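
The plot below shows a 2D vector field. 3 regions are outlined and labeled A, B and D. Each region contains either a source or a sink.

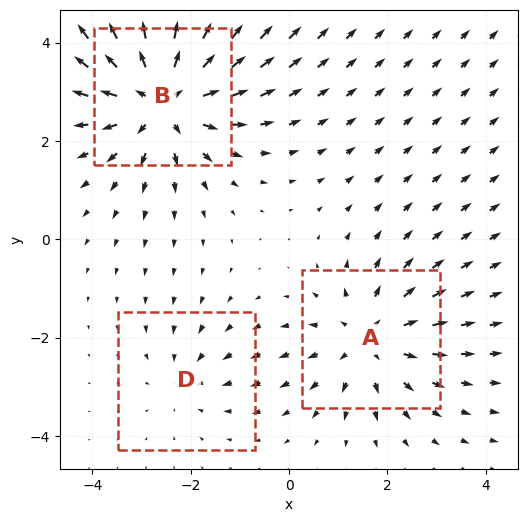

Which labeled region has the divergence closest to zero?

Divergence at each region's feature centre — A: about +3, B: about +4, D: about -2. Region D is closest to zero.

D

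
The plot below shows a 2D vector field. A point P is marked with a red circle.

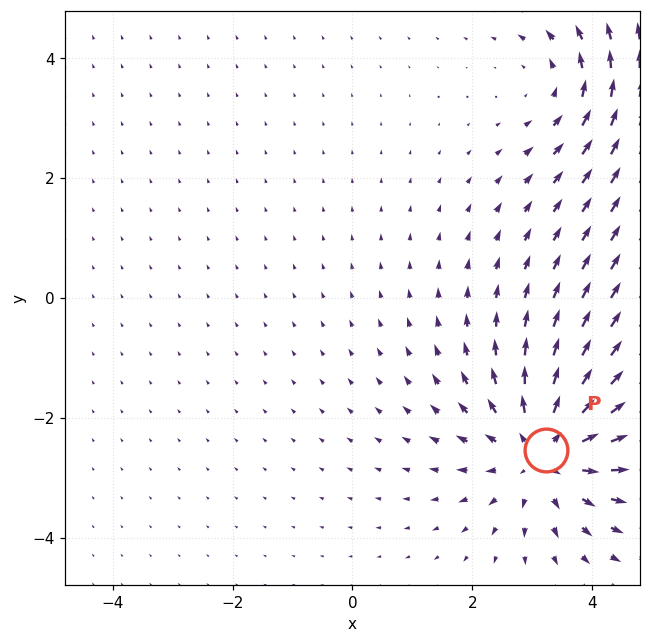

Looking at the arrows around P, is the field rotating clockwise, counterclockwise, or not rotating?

not rotating

Near P at (3.2, -2.5) the arrows show no circulation. The curl there is ≈0.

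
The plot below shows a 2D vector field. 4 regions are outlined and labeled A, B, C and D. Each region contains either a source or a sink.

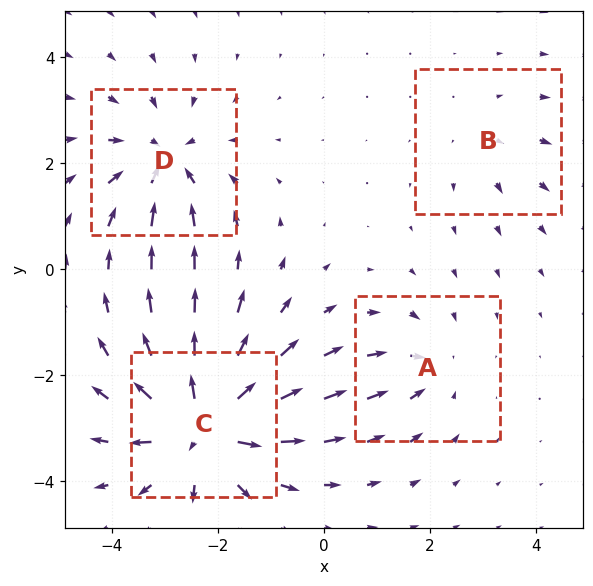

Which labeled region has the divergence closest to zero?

B

Divergence at each region's feature centre — A: about -3, B: about +2, C: about +8, D: about -5. Region B is closest to zero.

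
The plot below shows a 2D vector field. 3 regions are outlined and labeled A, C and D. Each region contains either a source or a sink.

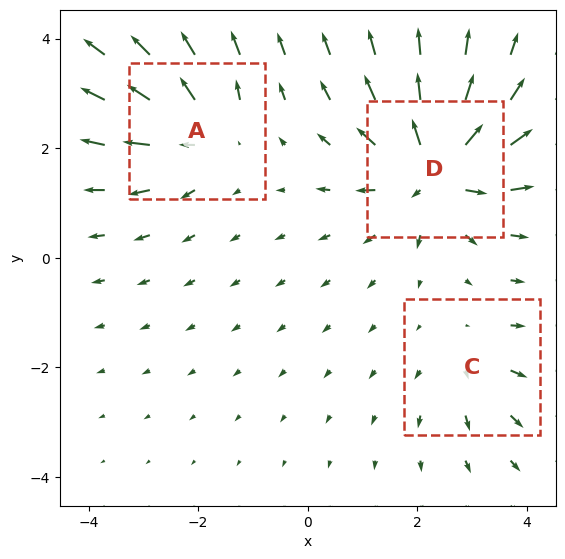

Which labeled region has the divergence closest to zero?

Divergence at each region's feature centre — A: about +4, C: about +2, D: about +6. Region C is closest to zero.

C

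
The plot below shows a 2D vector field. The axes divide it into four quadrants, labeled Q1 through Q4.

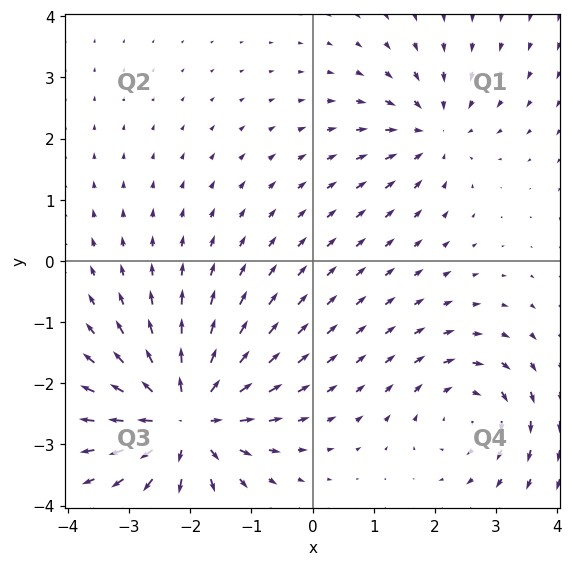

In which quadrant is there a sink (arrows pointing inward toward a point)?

The sink sits at approximately (2.0, 2.1), which lies in quadrant Q1. The divergence there is about -3, negative as expected for a sink.

Q1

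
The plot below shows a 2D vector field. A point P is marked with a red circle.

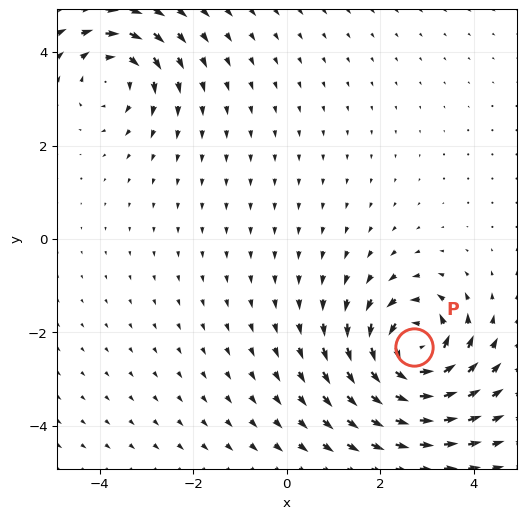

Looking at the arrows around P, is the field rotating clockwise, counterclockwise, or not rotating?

counterclockwise

Near P at (2.7, -2.3) the arrows circulate counterclockwise. The curl (z-component) there is about +6; positive curl means counterclockwise rotation.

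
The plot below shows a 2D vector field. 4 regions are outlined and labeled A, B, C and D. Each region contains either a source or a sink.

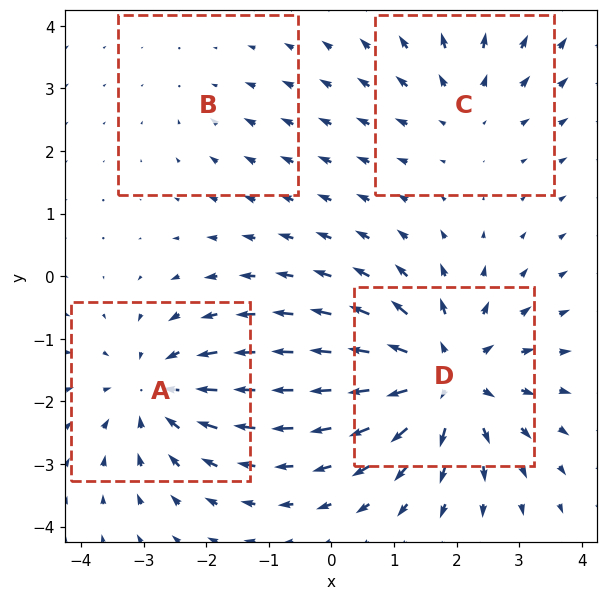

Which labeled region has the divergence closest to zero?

Divergence at each region's feature centre — A: about -5, B: about -2, C: about +3, D: about +7. Region B is closest to zero.

B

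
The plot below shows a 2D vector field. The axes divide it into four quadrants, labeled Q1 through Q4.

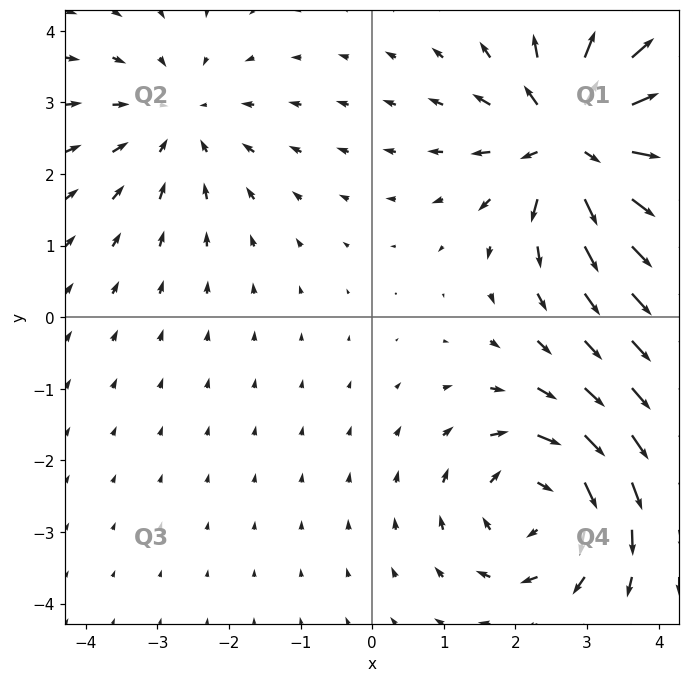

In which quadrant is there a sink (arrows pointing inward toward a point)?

The sink sits at approximately (-2.7, 2.7), which lies in quadrant Q2. The divergence there is about -2, negative as expected for a sink.

Q2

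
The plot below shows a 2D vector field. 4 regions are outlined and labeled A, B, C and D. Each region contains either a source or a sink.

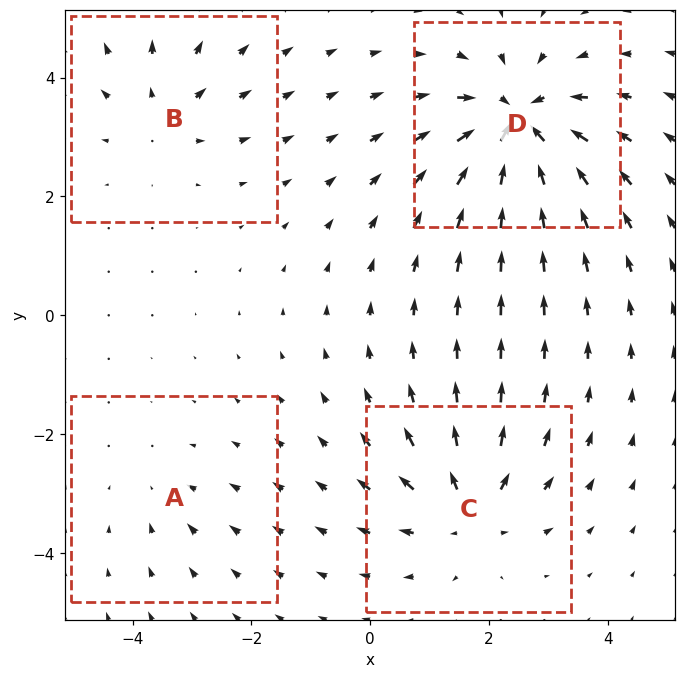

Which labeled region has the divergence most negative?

Divergence at each region's feature centre — A: about -2, B: about +4, C: about +6, D: about -8. Region D is most negative.

D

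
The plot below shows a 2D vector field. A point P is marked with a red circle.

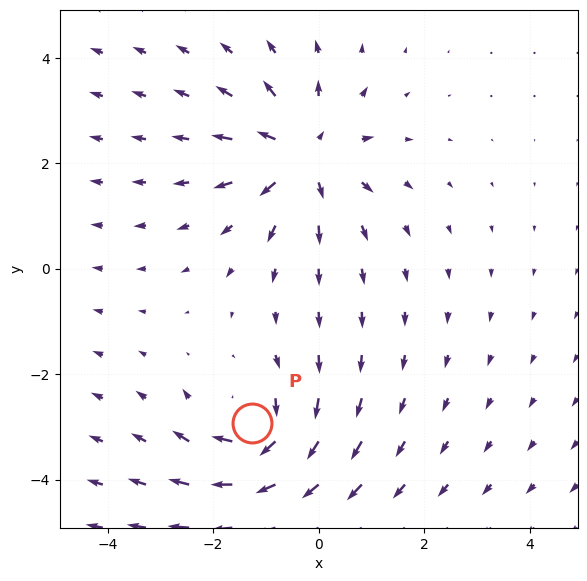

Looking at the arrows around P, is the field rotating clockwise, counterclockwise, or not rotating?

Near P at (-1.3, -2.9) the arrows circulate clockwise. The curl (z-component) there is about -3; negative curl means clockwise rotation.

clockwise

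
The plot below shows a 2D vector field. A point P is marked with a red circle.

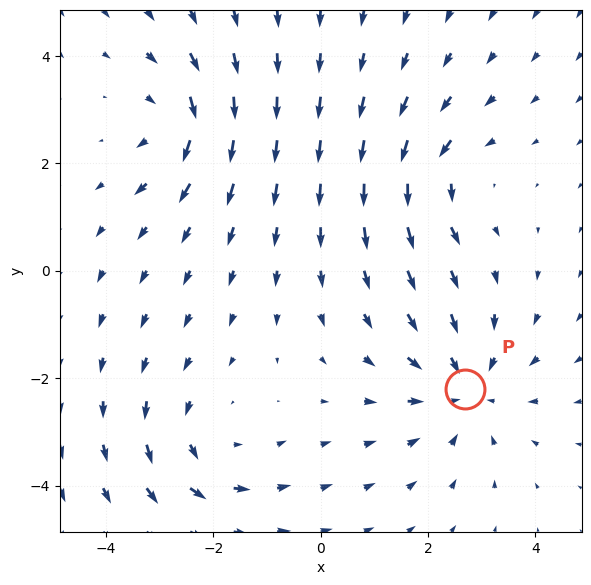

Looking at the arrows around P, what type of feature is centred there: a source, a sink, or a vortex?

At P (2.7, -2.2) the arrows converge inward. Divergence about -4, curl ≈0 — negative divergence with near-zero curl is a sink.

sink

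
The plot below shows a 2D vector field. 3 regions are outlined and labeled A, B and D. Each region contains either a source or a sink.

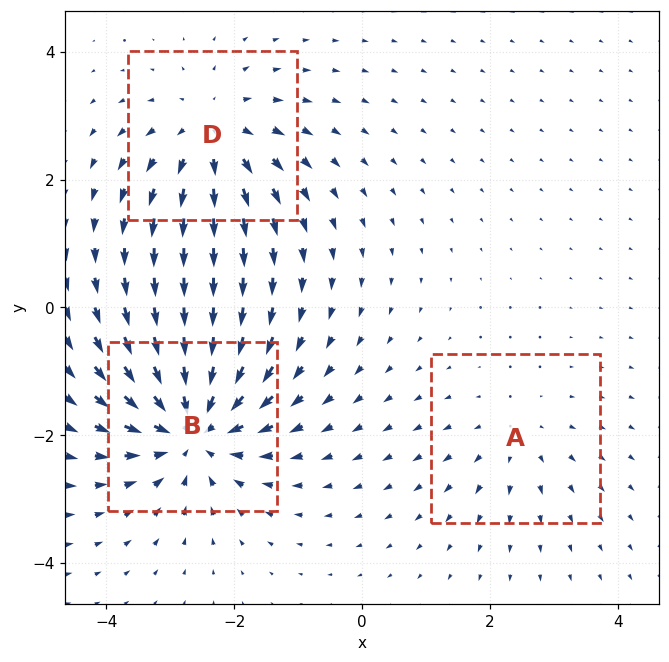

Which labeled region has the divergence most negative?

Divergence at each region's feature centre — A: about +2, B: about -5, D: about +4. Region B is most negative.

B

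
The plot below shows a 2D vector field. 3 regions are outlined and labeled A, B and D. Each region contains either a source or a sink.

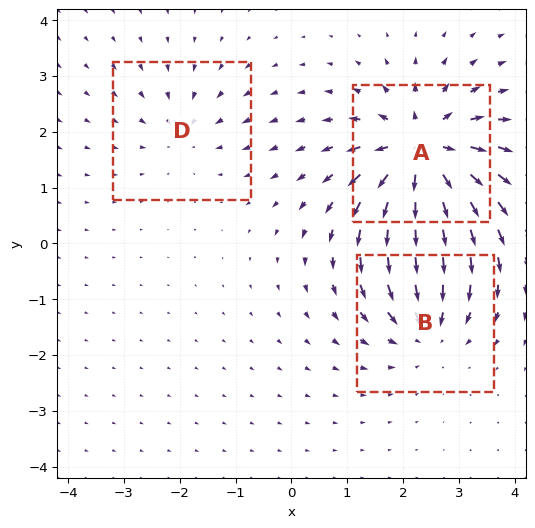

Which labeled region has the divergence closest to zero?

D

Divergence at each region's feature centre — A: about +6, B: about -4, D: about -2. Region D is closest to zero.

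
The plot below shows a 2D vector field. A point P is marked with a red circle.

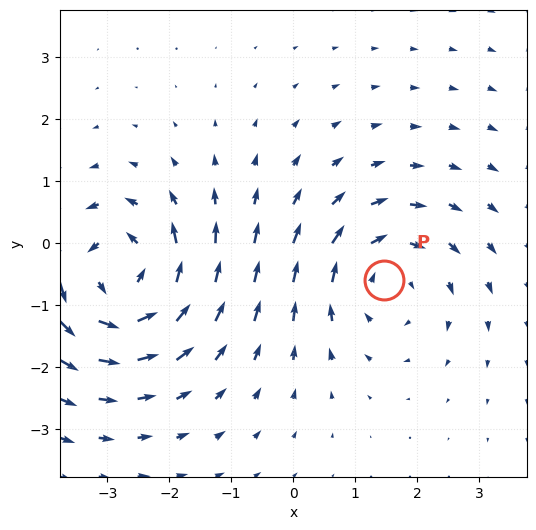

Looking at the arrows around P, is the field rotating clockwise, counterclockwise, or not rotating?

clockwise

Near P at (1.5, -0.6) the arrows circulate clockwise. The curl (z-component) there is about -3; negative curl means clockwise rotation.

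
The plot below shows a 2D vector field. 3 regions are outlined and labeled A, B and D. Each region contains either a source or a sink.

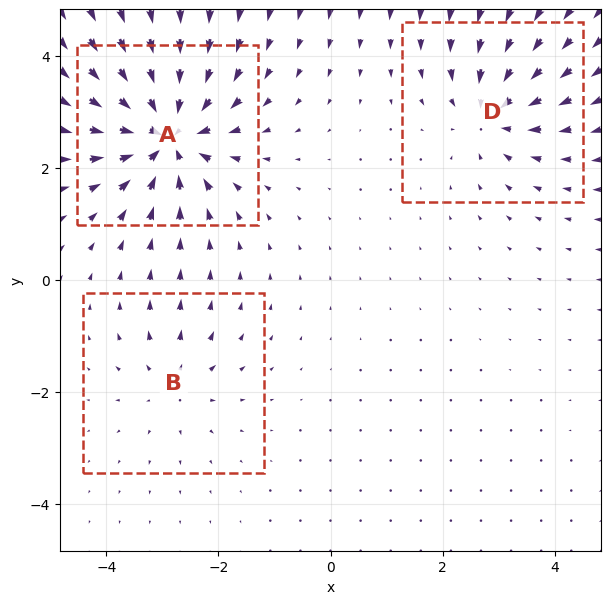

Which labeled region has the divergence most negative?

A

Divergence at each region's feature centre — A: about -6, B: about +3, D: about -4. Region A is most negative.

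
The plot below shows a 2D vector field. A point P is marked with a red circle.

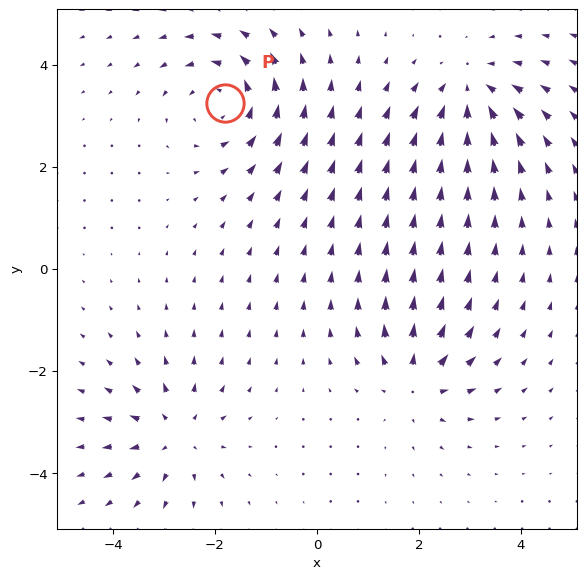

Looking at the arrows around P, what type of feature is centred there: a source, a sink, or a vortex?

vortex

At P (-1.8, 3.2) the arrows circulate counterclockwise. Divergence ≈0, curl about +5 — near-zero divergence with nonzero curl is a vortex.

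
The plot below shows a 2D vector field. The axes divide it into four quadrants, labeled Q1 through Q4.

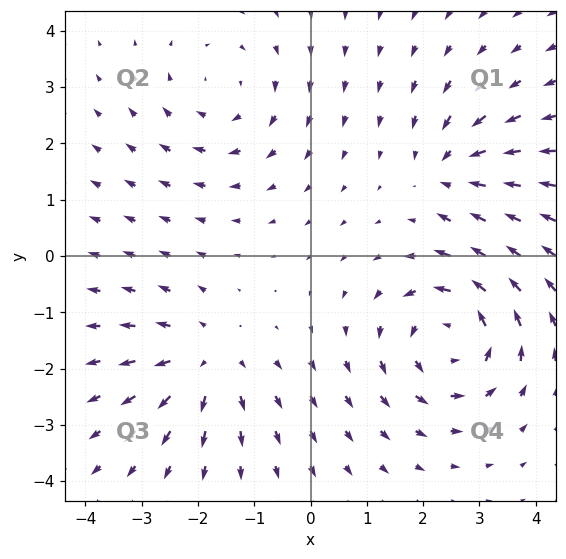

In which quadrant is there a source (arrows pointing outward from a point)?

Q3

The source sits at approximately (-1.9, -1.9), which lies in quadrant Q3. The divergence there is about +4, positive as expected for a source.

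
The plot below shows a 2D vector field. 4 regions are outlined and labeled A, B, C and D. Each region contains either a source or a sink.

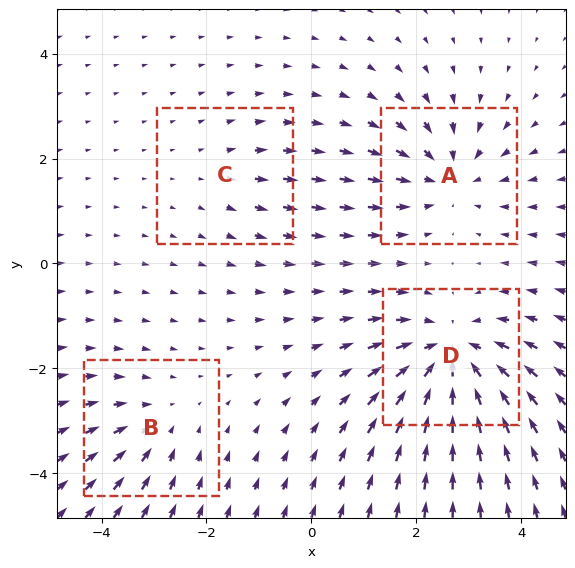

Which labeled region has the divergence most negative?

D

Divergence at each region's feature centre — A: about -4, B: about -3, C: about +2, D: about -6. Region D is most negative.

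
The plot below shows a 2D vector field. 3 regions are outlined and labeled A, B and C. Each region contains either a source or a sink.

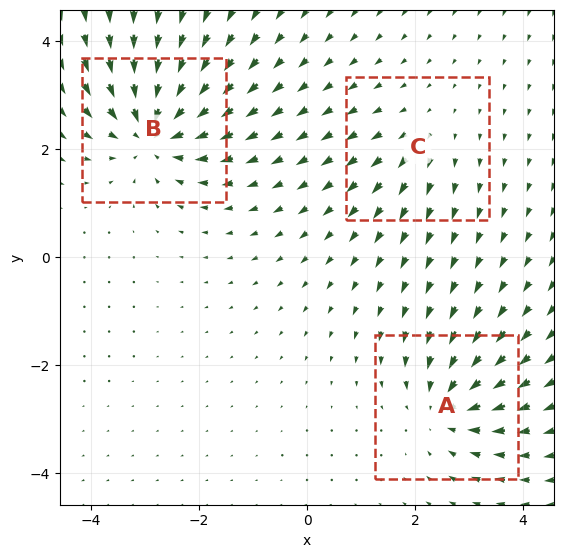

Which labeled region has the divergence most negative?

B

Divergence at each region's feature centre — A: about -4, B: about -6, C: about +2. Region B is most negative.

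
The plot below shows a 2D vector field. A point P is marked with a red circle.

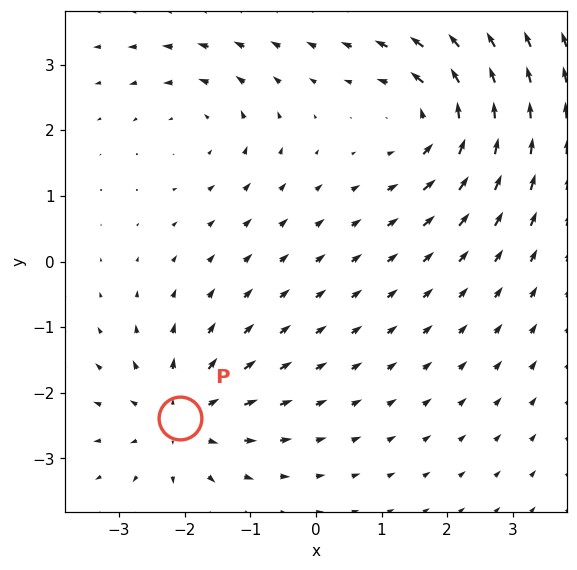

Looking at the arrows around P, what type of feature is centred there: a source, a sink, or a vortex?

source

At P (-2.1, -2.4) the arrows spread outward. Divergence about +5, curl ≈0 — positive divergence with near-zero curl is a source.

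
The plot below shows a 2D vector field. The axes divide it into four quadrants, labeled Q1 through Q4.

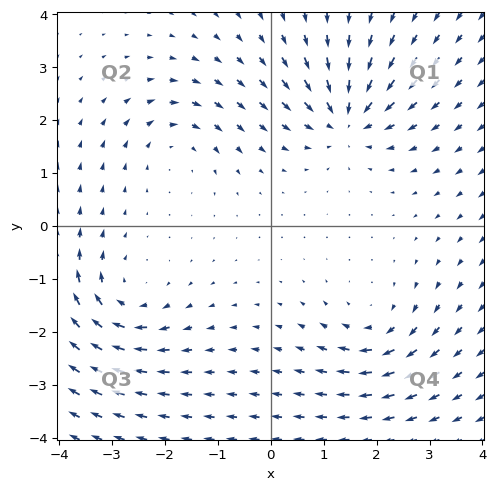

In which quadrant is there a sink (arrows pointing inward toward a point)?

The sink sits at approximately (1.4, 2.0), which lies in quadrant Q1. The divergence there is about -5, negative as expected for a sink.

Q1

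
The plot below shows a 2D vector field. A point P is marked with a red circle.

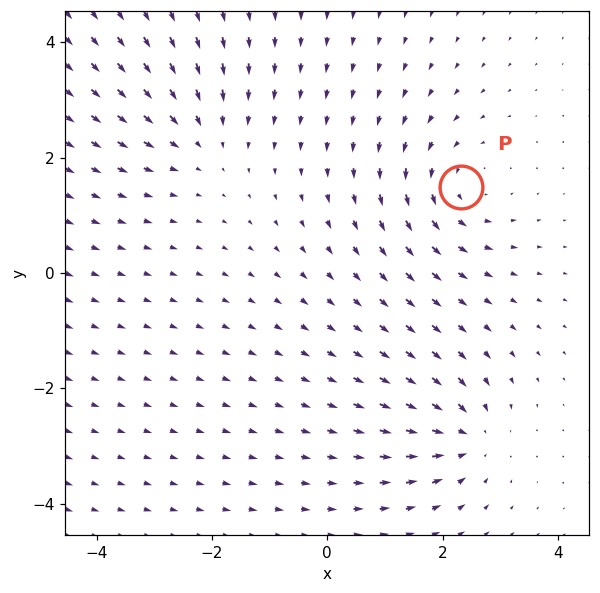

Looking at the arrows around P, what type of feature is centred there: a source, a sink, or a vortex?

vortex

At P (2.3, 1.5) the arrows circulate counterclockwise. Divergence ≈0, curl about +3 — near-zero divergence with nonzero curl is a vortex.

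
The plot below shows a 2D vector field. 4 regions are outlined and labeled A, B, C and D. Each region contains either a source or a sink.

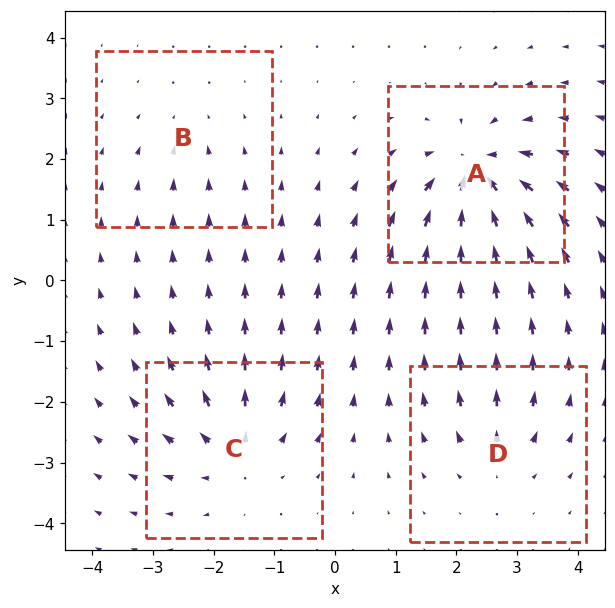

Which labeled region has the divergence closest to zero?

Divergence at each region's feature centre — A: about -9, B: about -3, C: about +6, D: about +4. Region B is closest to zero.

B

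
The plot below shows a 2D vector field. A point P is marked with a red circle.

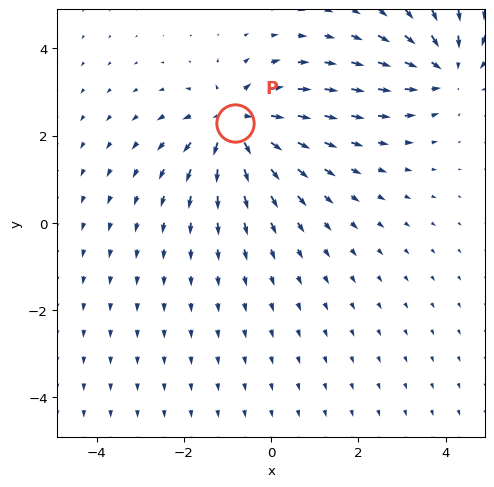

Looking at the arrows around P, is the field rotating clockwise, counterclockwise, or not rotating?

not rotating

Near P at (-0.8, 2.3) the arrows show no circulation. The curl there is ≈0.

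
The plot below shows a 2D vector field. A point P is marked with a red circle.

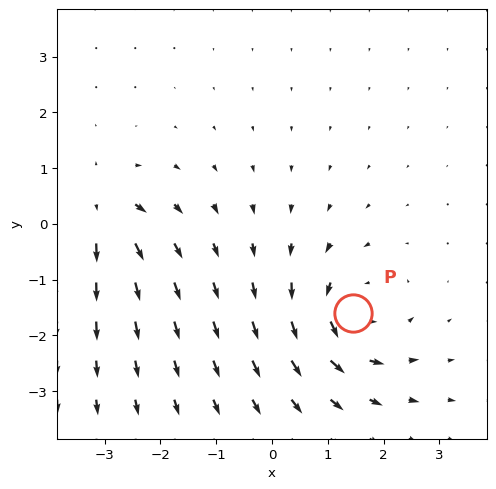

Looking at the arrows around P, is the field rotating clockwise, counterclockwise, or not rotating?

counterclockwise

Near P at (1.5, -1.6) the arrows circulate counterclockwise. The curl (z-component) there is about +5; positive curl means counterclockwise rotation.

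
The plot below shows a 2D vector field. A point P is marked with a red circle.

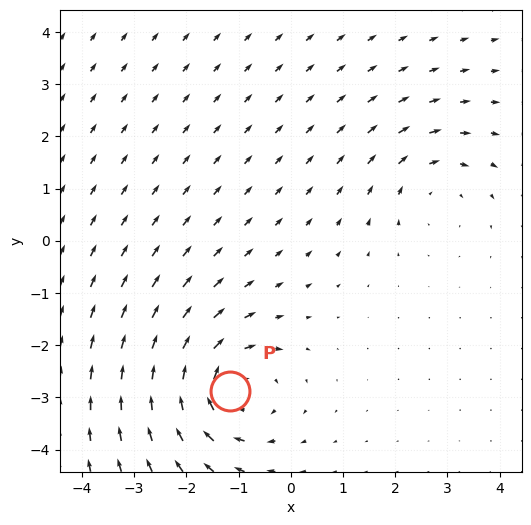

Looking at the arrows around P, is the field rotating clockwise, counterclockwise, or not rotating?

clockwise

Near P at (-1.2, -2.9) the arrows circulate clockwise. The curl (z-component) there is about -5; negative curl means clockwise rotation.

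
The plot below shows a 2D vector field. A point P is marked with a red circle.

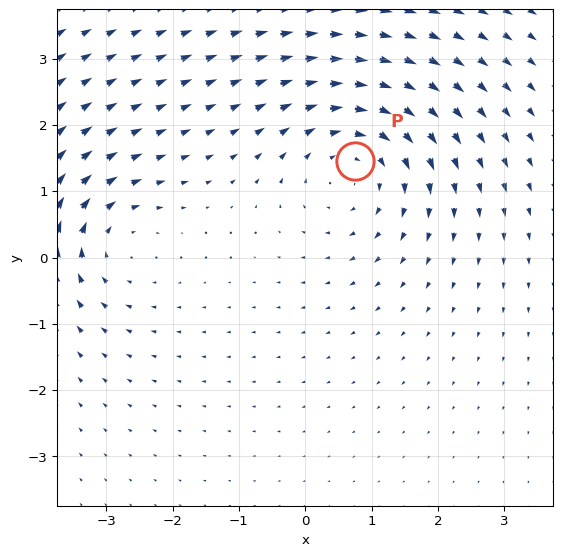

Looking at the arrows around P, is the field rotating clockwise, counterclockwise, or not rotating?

Near P at (0.8, 1.5) the arrows circulate clockwise. The curl (z-component) there is about -4; negative curl means clockwise rotation.

clockwise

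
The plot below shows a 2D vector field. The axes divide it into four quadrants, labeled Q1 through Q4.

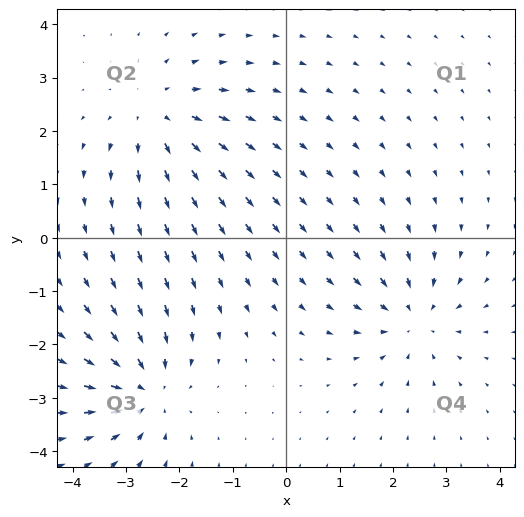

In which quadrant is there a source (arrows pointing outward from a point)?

Q2

The source sits at approximately (-2.4, 2.3), which lies in quadrant Q2. The divergence there is about +3, positive as expected for a source.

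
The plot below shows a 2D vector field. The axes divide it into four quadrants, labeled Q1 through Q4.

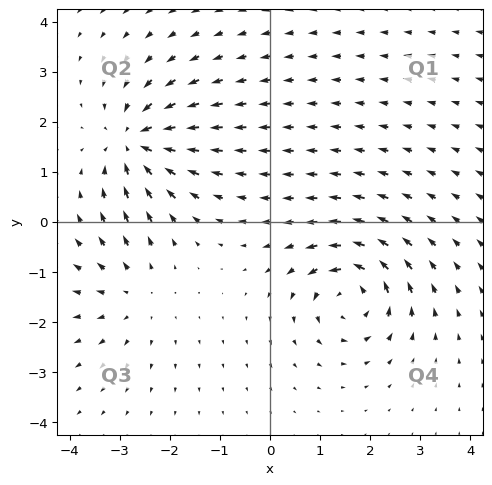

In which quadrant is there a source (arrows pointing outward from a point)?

The source sits at approximately (-2.7, -1.4), which lies in quadrant Q3. The divergence there is about +3, positive as expected for a source.

Q3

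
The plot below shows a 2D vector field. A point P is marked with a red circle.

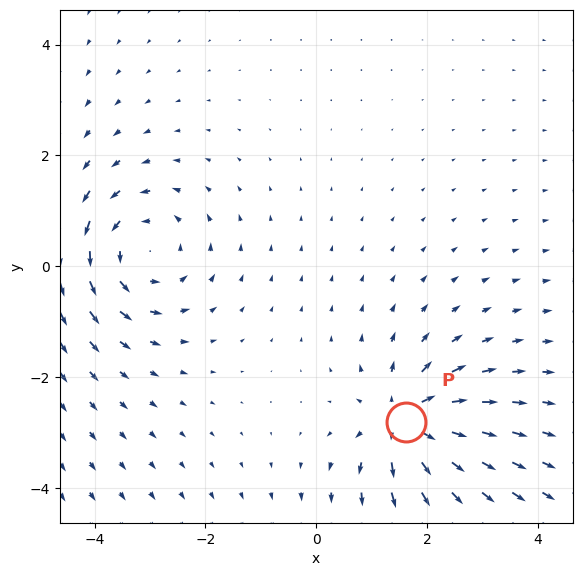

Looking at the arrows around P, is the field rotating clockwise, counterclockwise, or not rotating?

Near P at (1.6, -2.8) the arrows show no circulation. The curl there is ≈0.

not rotating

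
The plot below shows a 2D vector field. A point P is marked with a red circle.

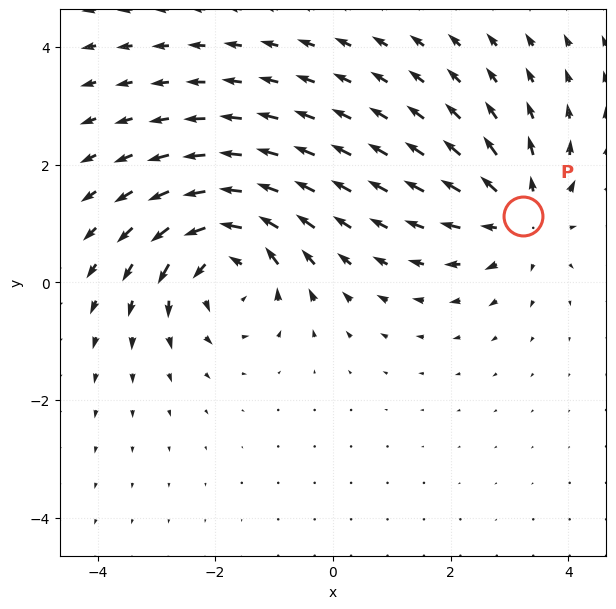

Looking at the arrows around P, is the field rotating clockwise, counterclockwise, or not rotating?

Near P at (3.2, 1.1) the arrows show no circulation. The curl there is ≈0.

not rotating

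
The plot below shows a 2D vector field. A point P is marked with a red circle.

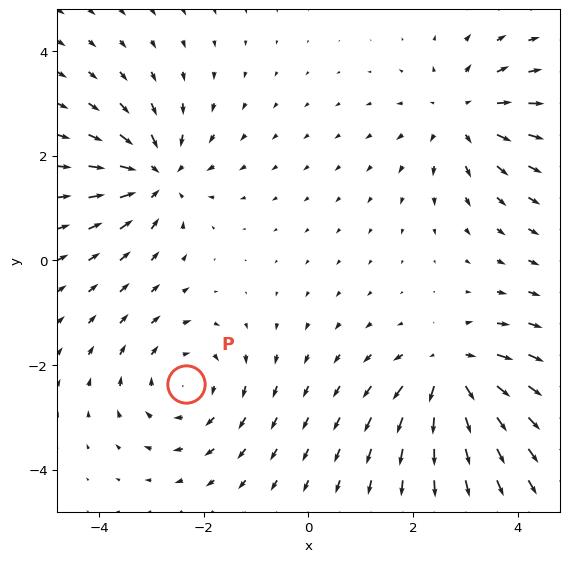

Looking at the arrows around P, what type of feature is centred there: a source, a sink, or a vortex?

At P (-2.3, -2.4) the arrows circulate clockwise. Divergence ≈0, curl about -3 — near-zero divergence with nonzero curl is a vortex.

vortex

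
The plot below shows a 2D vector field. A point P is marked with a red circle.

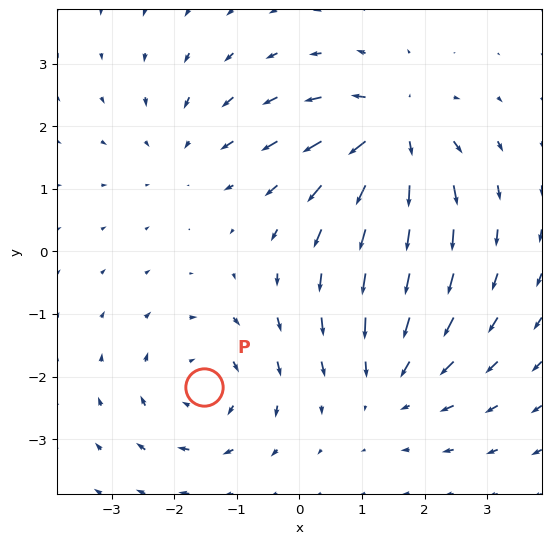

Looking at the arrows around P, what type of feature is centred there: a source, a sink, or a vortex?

vortex

At P (-1.5, -2.2) the arrows circulate clockwise. Divergence ≈0, curl about -4 — near-zero divergence with nonzero curl is a vortex.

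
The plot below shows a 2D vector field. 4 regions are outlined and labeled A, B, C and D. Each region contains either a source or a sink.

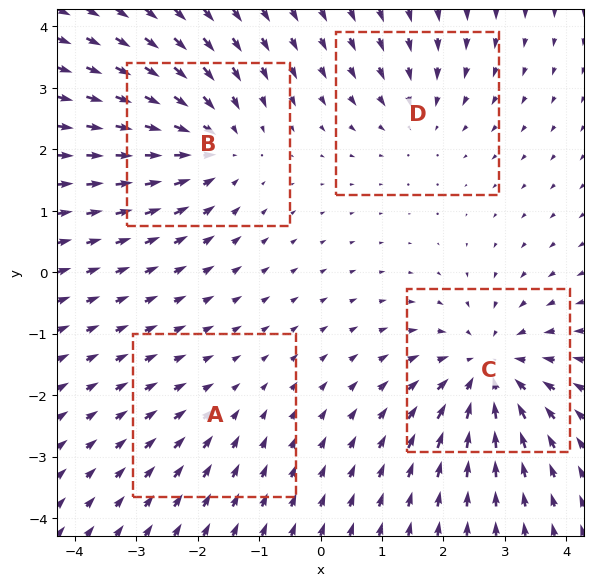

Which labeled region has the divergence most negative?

C

Divergence at each region's feature centre — A: about -2, B: about -5, C: about -6, D: about -3. Region C is most negative.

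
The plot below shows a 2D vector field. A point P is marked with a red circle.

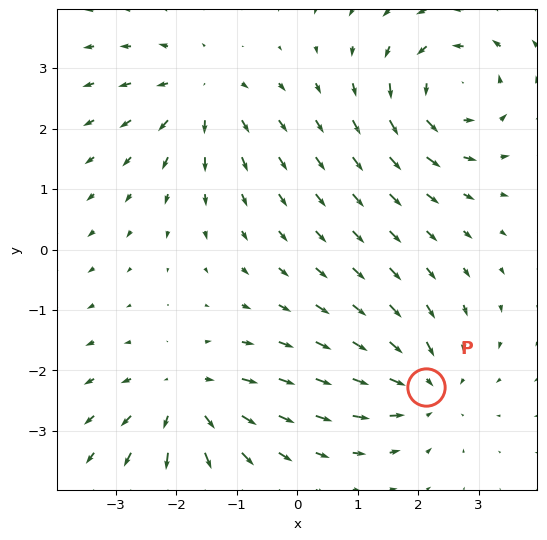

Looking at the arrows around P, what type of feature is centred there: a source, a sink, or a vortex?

At P (2.1, -2.3) the arrows converge inward. Divergence about -4, curl ≈0 — negative divergence with near-zero curl is a sink.

sink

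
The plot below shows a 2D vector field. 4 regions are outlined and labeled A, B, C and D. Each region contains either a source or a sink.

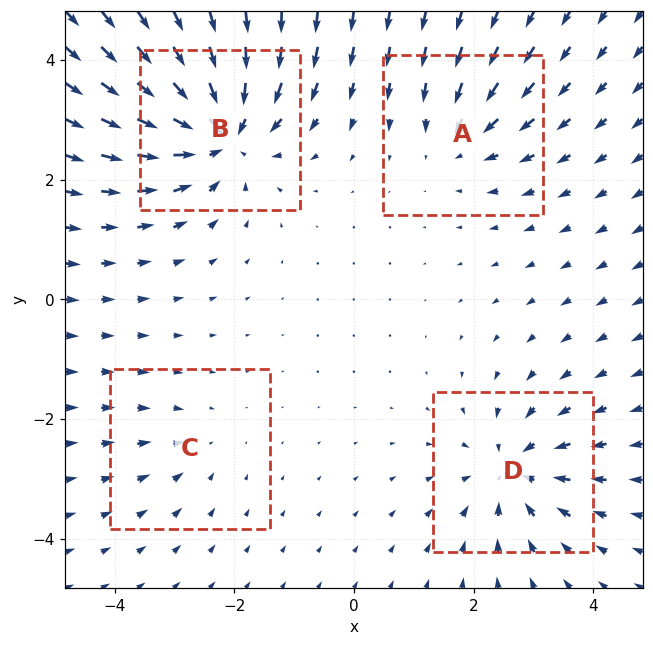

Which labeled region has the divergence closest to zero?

C

Divergence at each region's feature centre — A: about -4, B: about -8, C: about -2, D: about -5. Region C is closest to zero.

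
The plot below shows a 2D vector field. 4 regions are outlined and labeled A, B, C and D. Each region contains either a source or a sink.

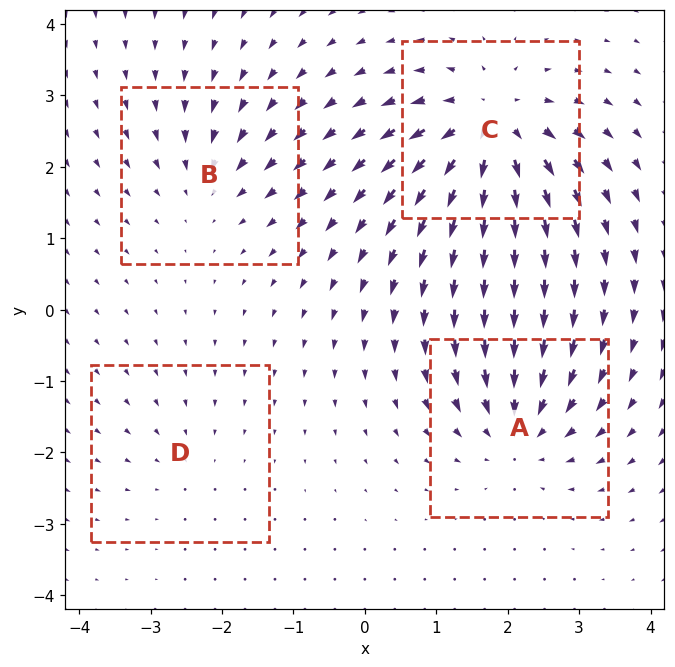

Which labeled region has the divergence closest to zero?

Divergence at each region's feature centre — A: about -6, B: about -4, C: about +8, D: about -2. Region D is closest to zero.

D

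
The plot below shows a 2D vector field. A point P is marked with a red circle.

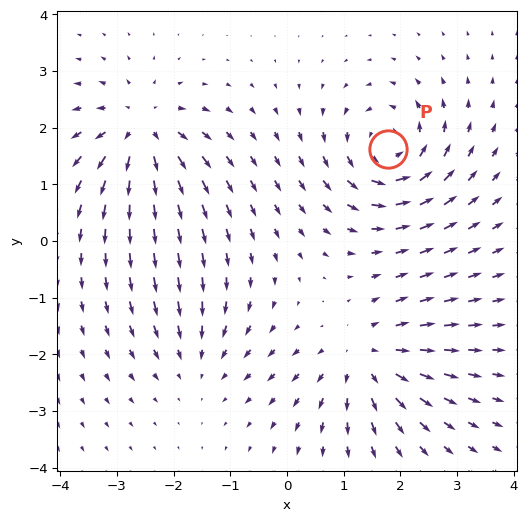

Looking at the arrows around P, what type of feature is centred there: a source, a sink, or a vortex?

At P (1.8, 1.6) the arrows circulate counterclockwise. Divergence ≈0, curl about +6 — near-zero divergence with nonzero curl is a vortex.

vortex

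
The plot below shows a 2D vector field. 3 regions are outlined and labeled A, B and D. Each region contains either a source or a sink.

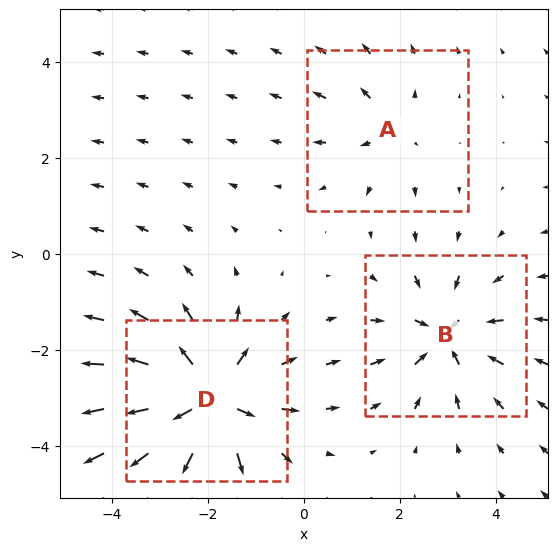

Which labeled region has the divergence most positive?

D

Divergence at each region's feature centre — A: about +2, B: about -4, D: about +5. Region D is most positive.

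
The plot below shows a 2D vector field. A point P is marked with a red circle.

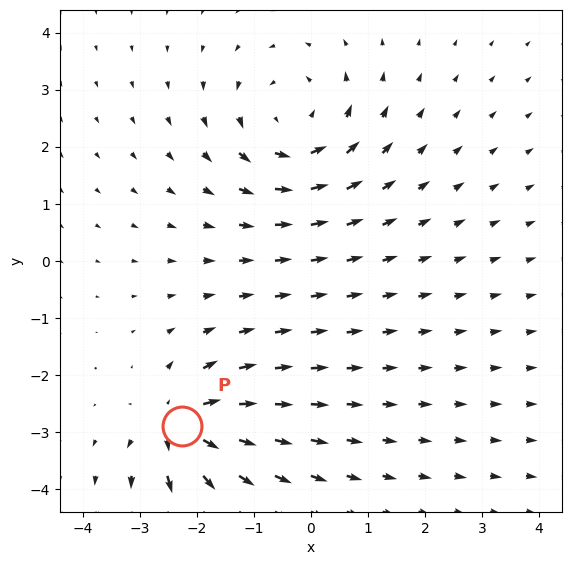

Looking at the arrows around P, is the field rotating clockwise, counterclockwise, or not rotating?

Near P at (-2.3, -2.9) the arrows show no circulation. The curl there is ≈0.

not rotating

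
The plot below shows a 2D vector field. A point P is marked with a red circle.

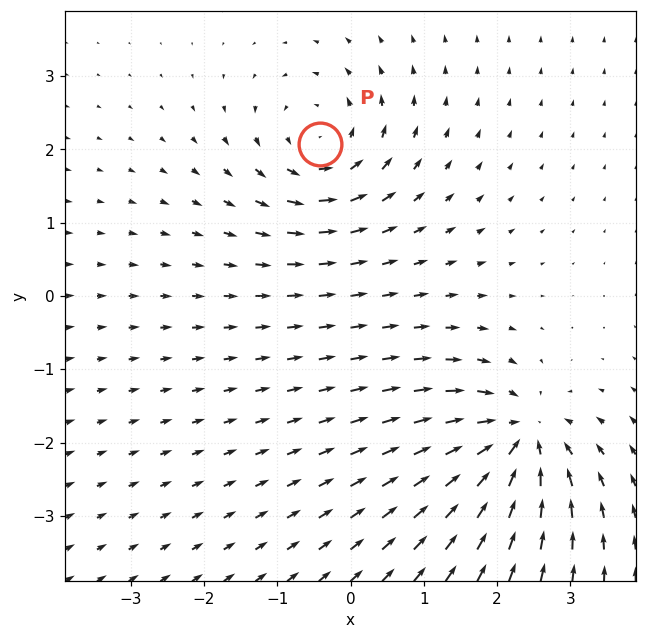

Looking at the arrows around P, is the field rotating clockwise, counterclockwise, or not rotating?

counterclockwise

Near P at (-0.4, 2.1) the arrows circulate counterclockwise. The curl (z-component) there is about +4; positive curl means counterclockwise rotation.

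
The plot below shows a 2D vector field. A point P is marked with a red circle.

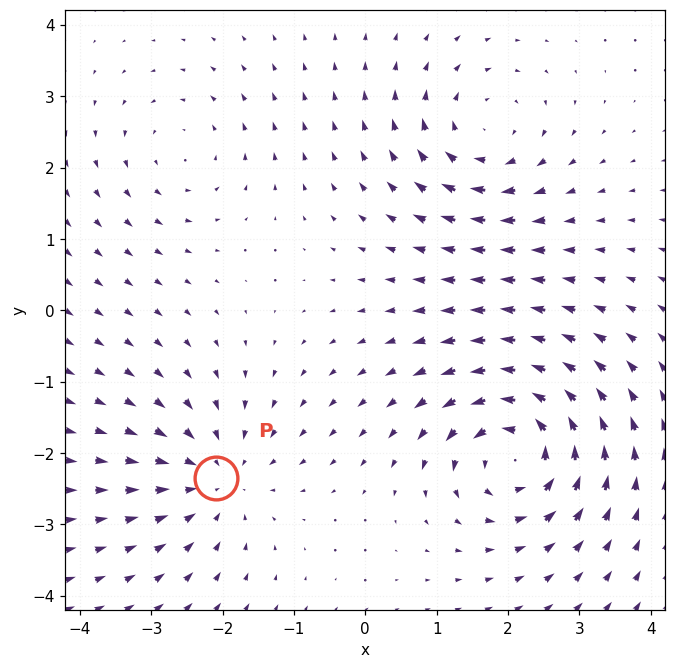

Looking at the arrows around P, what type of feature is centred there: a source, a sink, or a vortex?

At P (-2.1, -2.4) the arrows converge inward. Divergence about -4, curl ≈0 — negative divergence with near-zero curl is a sink.

sink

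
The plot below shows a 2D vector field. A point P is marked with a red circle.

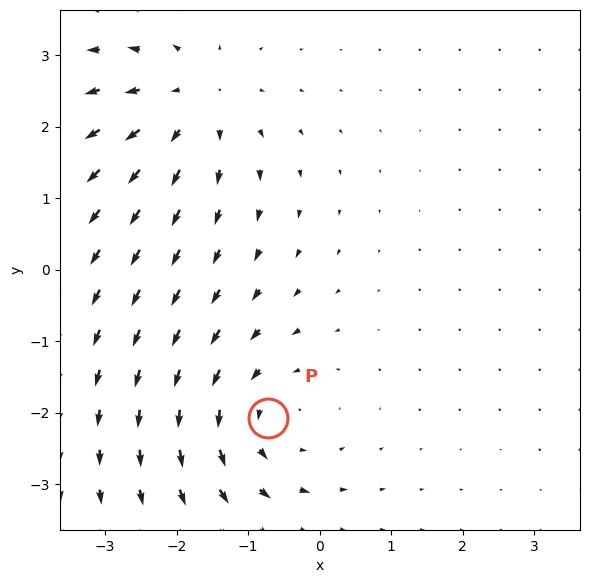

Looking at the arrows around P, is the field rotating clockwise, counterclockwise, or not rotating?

counterclockwise

Near P at (-0.7, -2.1) the arrows circulate counterclockwise. The curl (z-component) there is about +3; positive curl means counterclockwise rotation.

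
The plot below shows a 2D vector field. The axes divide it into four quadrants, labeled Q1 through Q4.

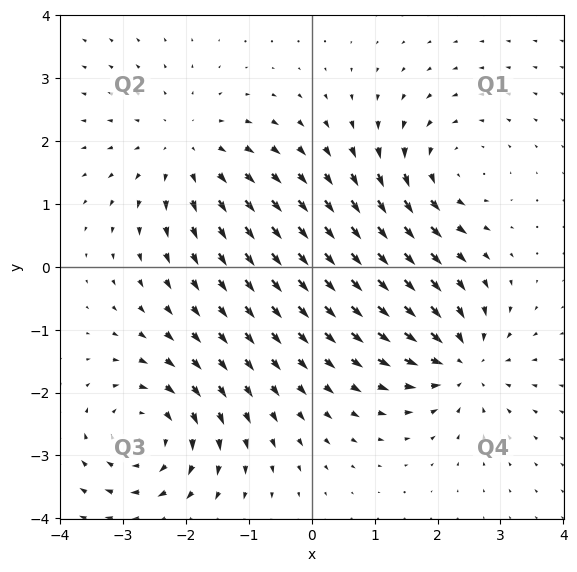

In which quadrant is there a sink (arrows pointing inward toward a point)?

The sink sits at approximately (2.4, -1.5), which lies in quadrant Q4. The divergence there is about -6, negative as expected for a sink.

Q4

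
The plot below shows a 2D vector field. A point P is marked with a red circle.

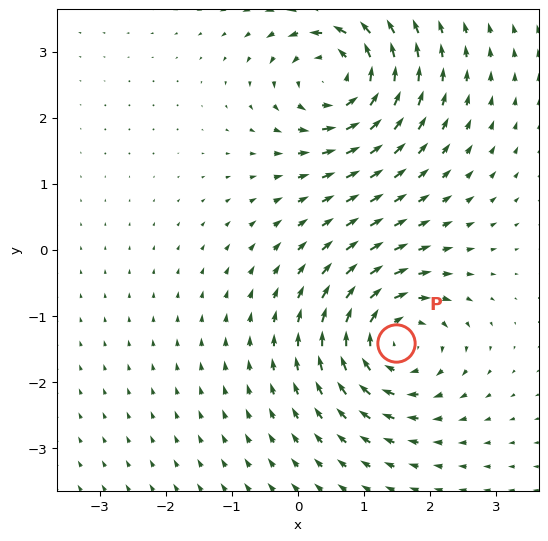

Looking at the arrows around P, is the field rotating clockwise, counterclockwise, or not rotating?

Near P at (1.5, -1.4) the arrows circulate clockwise. The curl (z-component) there is about -5; negative curl means clockwise rotation.

clockwise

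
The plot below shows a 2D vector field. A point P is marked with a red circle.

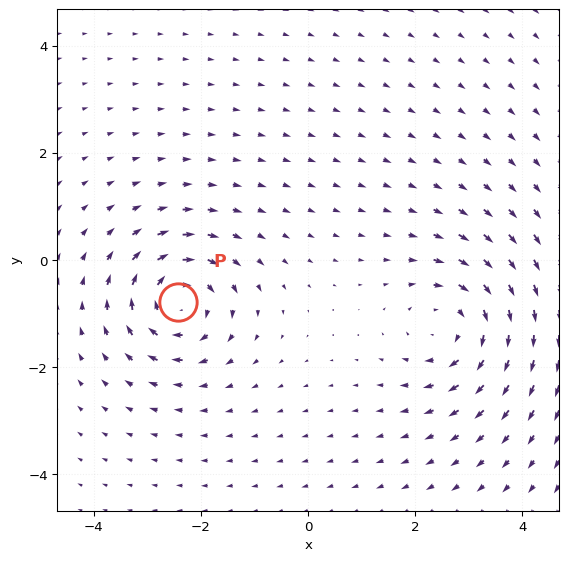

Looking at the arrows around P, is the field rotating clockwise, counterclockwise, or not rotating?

clockwise

Near P at (-2.4, -0.8) the arrows circulate clockwise. The curl (z-component) there is about -6; negative curl means clockwise rotation.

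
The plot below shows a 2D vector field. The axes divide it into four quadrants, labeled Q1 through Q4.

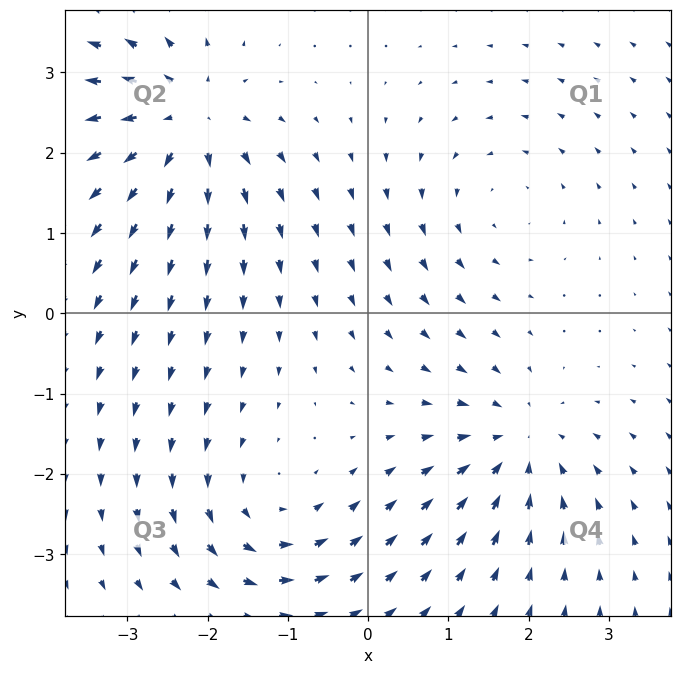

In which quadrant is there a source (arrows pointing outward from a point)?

The source sits at approximately (-2.3, 2.4), which lies in quadrant Q2. The divergence there is about +5, positive as expected for a source.

Q2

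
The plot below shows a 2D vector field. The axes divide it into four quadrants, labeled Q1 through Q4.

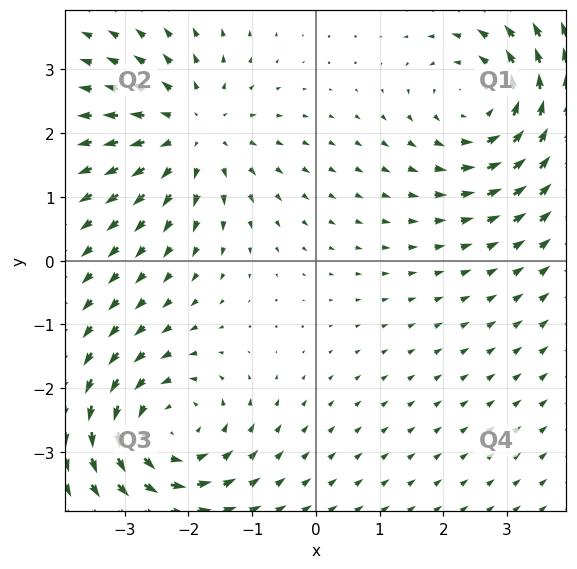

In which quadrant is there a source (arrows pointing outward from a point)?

Q2

The source sits at approximately (-1.9, 2.0), which lies in quadrant Q2. The divergence there is about +3, positive as expected for a source.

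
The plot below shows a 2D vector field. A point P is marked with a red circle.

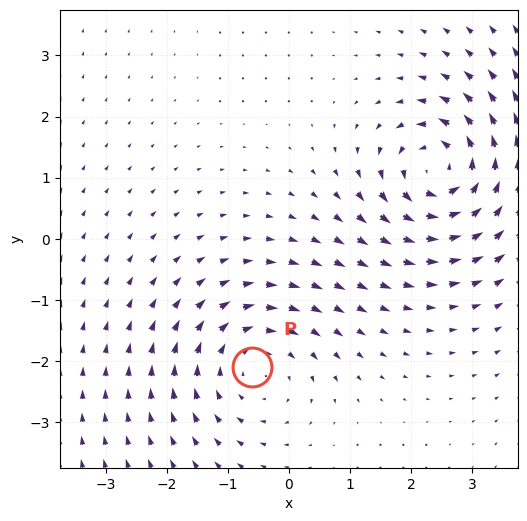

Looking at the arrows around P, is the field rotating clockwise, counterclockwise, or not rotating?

Near P at (-0.6, -2.1) the arrows circulate clockwise. The curl (z-component) there is about -4; negative curl means clockwise rotation.

clockwise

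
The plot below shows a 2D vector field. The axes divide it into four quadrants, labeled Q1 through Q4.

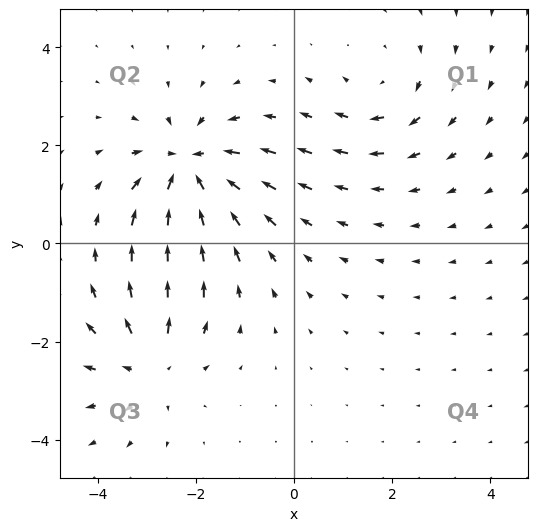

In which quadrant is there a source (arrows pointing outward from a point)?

Q3

The source sits at approximately (-2.9, -2.5), which lies in quadrant Q3. The divergence there is about +3, positive as expected for a source.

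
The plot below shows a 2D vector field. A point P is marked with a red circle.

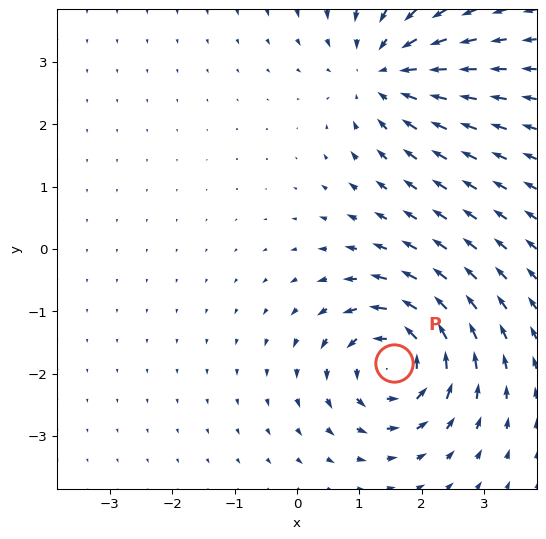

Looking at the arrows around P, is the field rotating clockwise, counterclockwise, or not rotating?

Near P at (1.6, -1.8) the arrows circulate counterclockwise. The curl (z-component) there is about +6; positive curl means counterclockwise rotation.

counterclockwise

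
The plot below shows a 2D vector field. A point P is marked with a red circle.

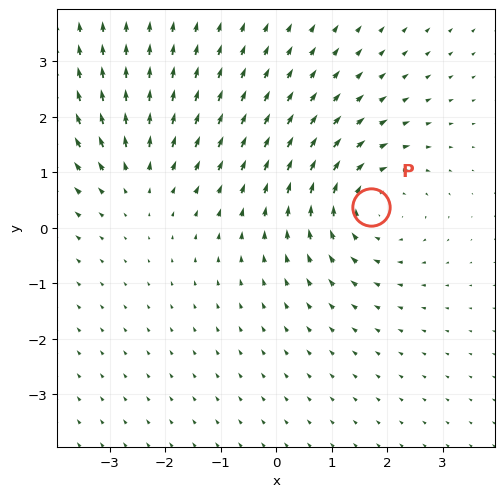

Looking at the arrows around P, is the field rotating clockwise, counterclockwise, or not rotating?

Near P at (1.7, 0.4) the arrows circulate clockwise. The curl (z-component) there is about -4; negative curl means clockwise rotation.

clockwise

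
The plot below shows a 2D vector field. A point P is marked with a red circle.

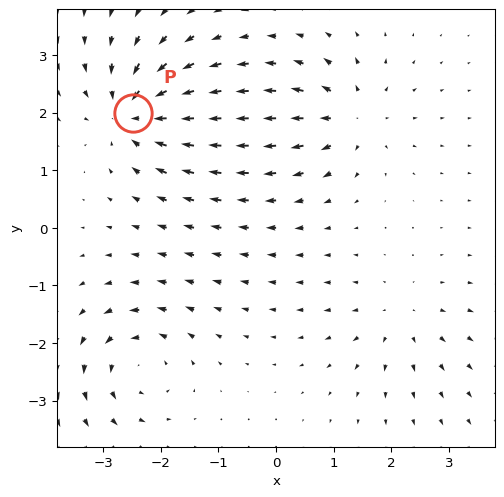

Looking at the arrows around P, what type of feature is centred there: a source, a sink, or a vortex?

sink

At P (-2.5, 2.0) the arrows converge inward. Divergence about -6, curl ≈0 — negative divergence with near-zero curl is a sink.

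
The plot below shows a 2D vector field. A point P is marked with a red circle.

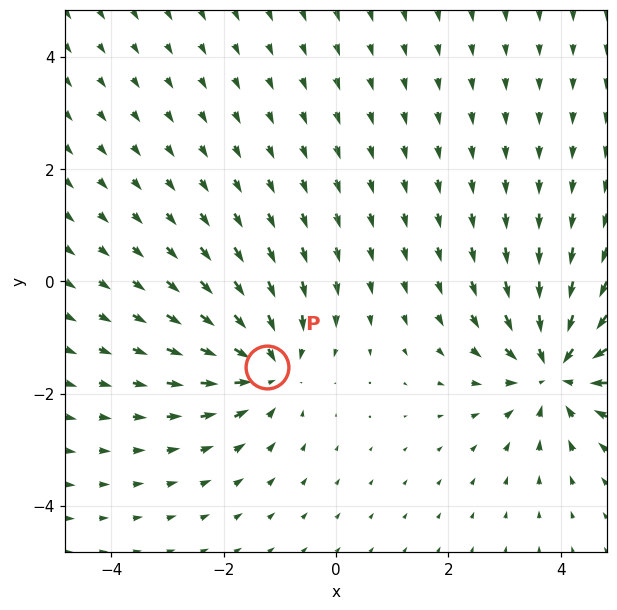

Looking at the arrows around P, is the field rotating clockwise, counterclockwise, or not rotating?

Near P at (-1.2, -1.5) the arrows show no circulation. The curl there is ≈0.

not rotating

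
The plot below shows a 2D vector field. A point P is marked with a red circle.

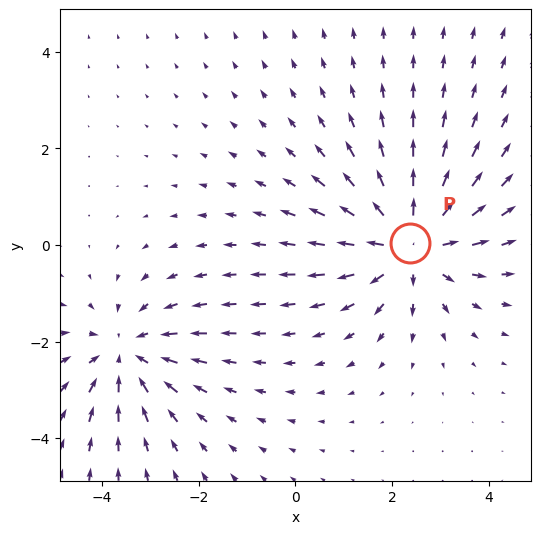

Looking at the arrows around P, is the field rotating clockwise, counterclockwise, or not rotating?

Near P at (2.4, 0.0) the arrows show no circulation. The curl there is ≈0.

not rotating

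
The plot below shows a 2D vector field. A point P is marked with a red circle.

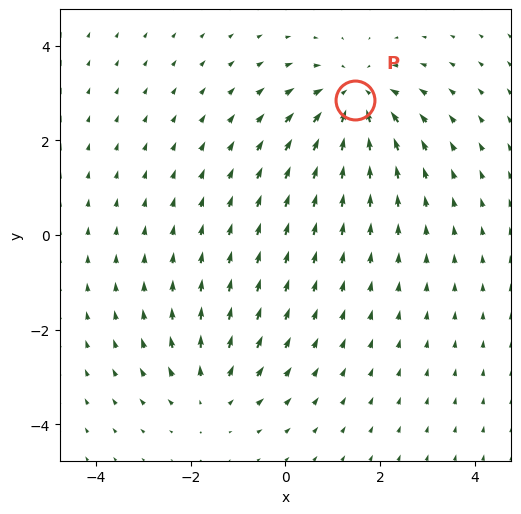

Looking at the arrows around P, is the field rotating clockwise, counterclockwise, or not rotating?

not rotating

Near P at (1.5, 2.9) the arrows show no circulation. The curl there is ≈0.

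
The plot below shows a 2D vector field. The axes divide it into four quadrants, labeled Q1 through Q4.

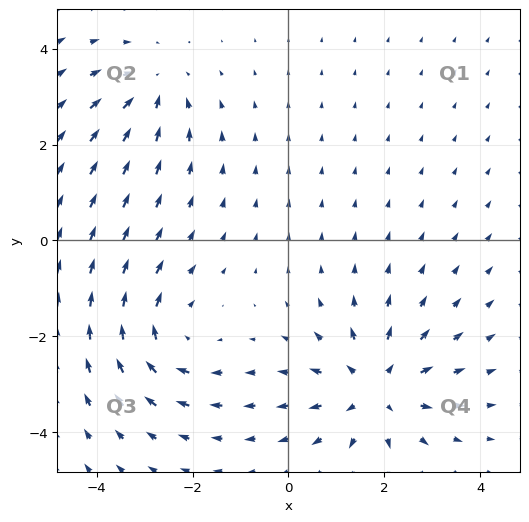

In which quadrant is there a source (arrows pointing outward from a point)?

The source sits at approximately (1.8, -3.1), which lies in quadrant Q4. The divergence there is about +5, positive as expected for a source.

Q4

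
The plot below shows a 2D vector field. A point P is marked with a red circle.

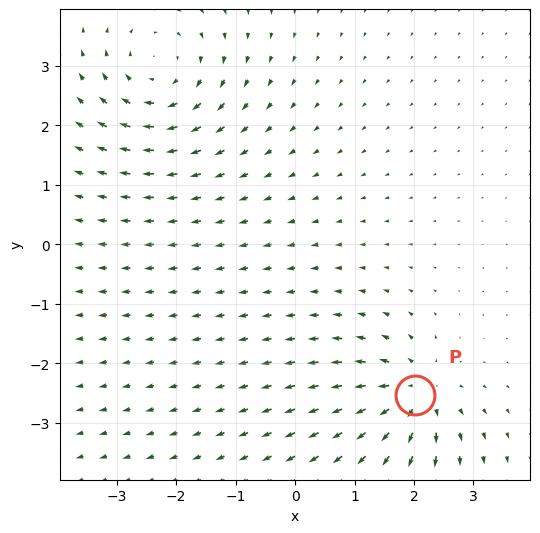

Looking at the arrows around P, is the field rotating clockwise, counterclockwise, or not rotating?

not rotating

Near P at (2.0, -2.5) the arrows show no circulation. The curl there is ≈0.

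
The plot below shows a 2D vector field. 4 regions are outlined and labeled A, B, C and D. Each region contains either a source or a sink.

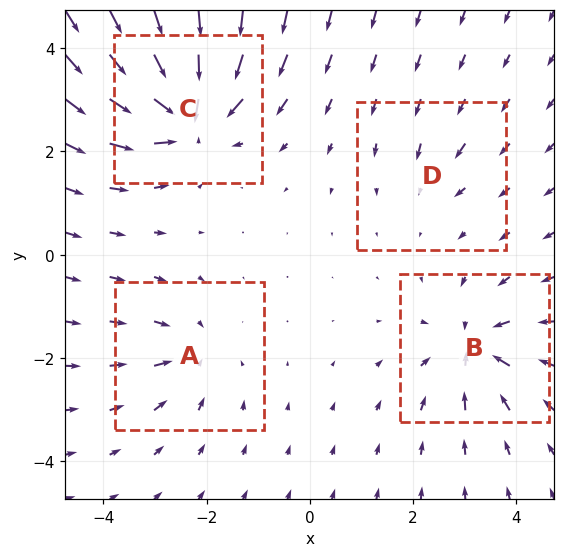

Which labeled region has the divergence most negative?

Divergence at each region's feature centre — A: about -4, B: about -6, C: about -9, D: about -2. Region C is most negative.

C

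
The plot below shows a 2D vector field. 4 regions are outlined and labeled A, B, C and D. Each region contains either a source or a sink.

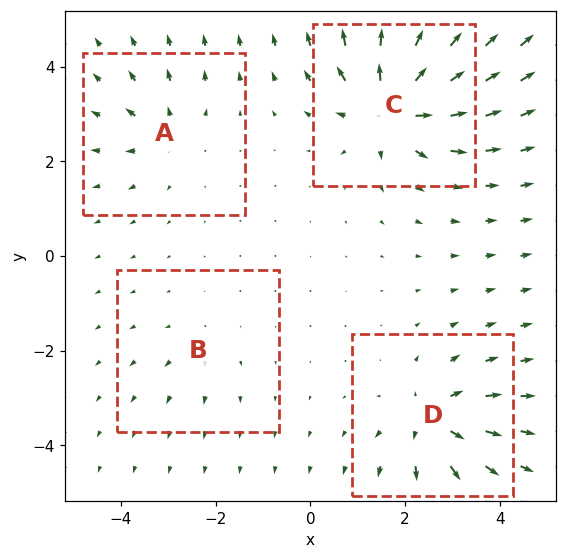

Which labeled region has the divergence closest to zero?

Divergence at each region's feature centre — A: about +4, B: about +2, C: about +9, D: about +6. Region B is closest to zero.

B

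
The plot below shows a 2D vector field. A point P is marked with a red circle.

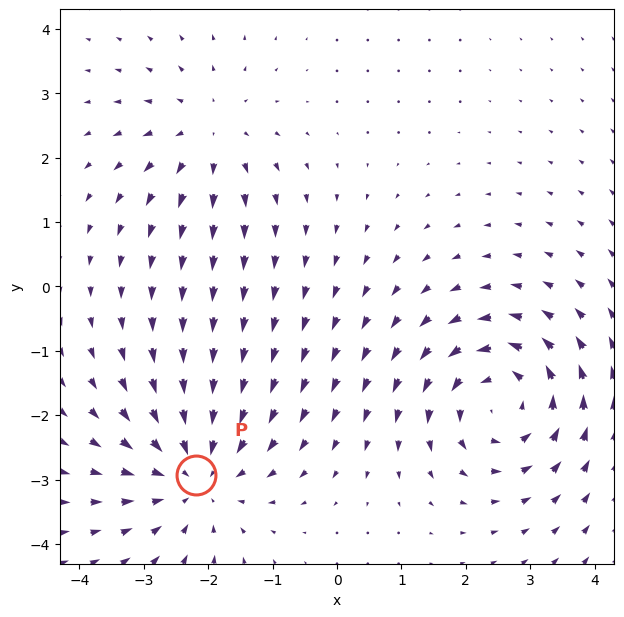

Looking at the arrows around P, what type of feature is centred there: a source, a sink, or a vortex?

sink

At P (-2.2, -2.9) the arrows converge inward. Divergence about -4, curl ≈0 — negative divergence with near-zero curl is a sink.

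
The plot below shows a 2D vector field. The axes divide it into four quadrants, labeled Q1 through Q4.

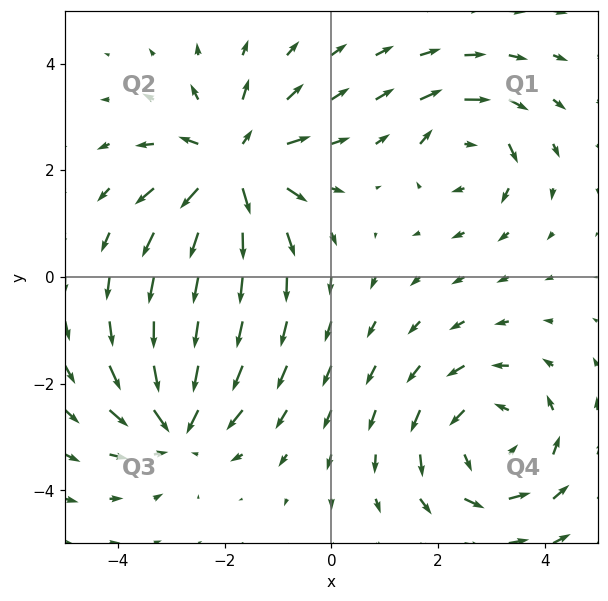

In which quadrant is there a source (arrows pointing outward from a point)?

Q2

The source sits at approximately (-1.9, 2.1), which lies in quadrant Q2. The divergence there is about +6, positive as expected for a source.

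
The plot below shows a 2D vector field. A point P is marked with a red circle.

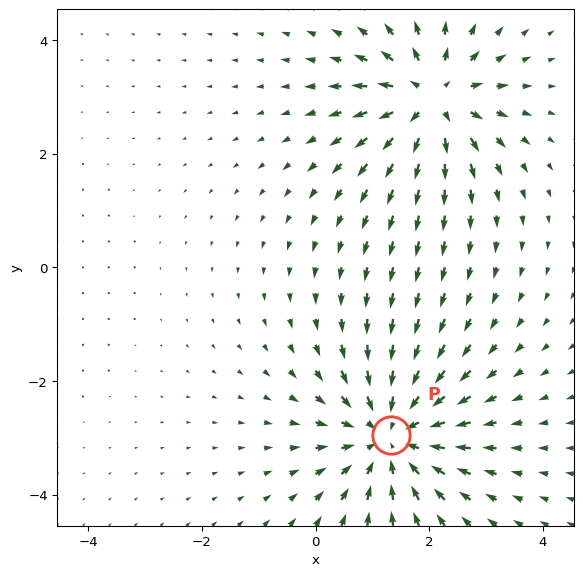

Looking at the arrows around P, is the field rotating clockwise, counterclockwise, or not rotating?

not rotating

Near P at (1.3, -3.0) the arrows show no circulation. The curl there is ≈0.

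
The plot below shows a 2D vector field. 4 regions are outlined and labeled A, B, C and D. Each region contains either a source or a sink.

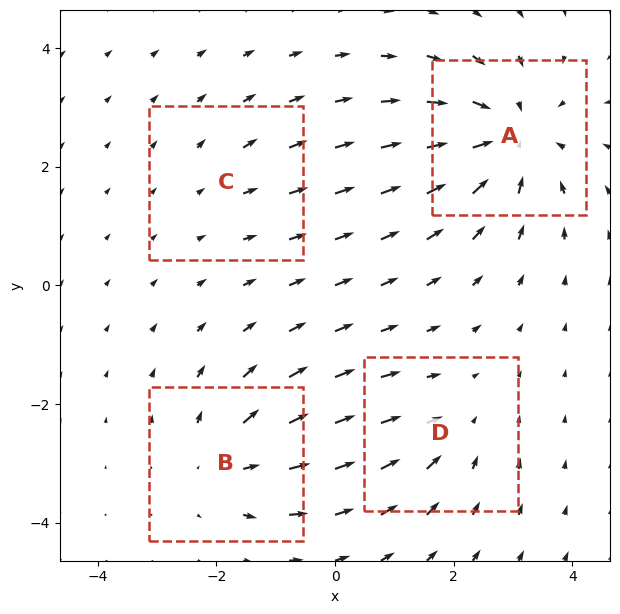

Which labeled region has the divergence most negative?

A

Divergence at each region's feature centre — A: about -6, B: about +4, C: about +2, D: about -3. Region A is most negative.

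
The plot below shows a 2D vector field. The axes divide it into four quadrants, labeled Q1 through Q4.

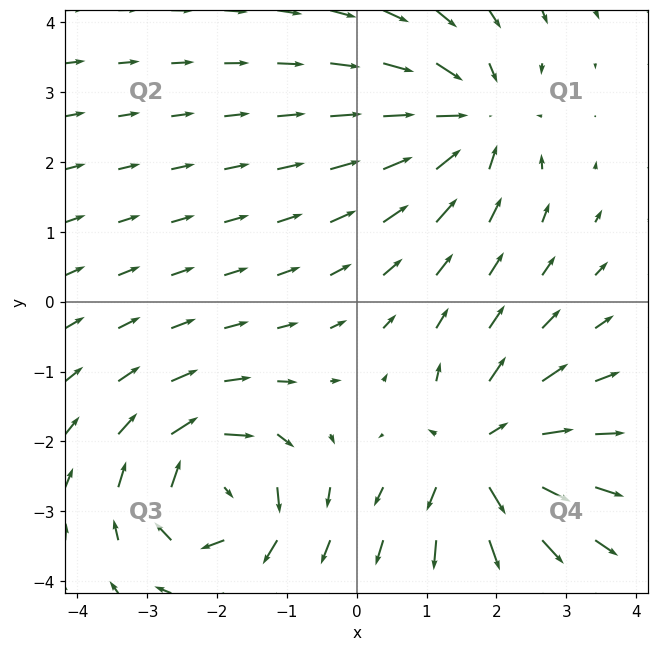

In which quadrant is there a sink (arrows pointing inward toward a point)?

Q1

The sink sits at approximately (1.6, 2.6), which lies in quadrant Q1. The divergence there is about -4, negative as expected for a sink.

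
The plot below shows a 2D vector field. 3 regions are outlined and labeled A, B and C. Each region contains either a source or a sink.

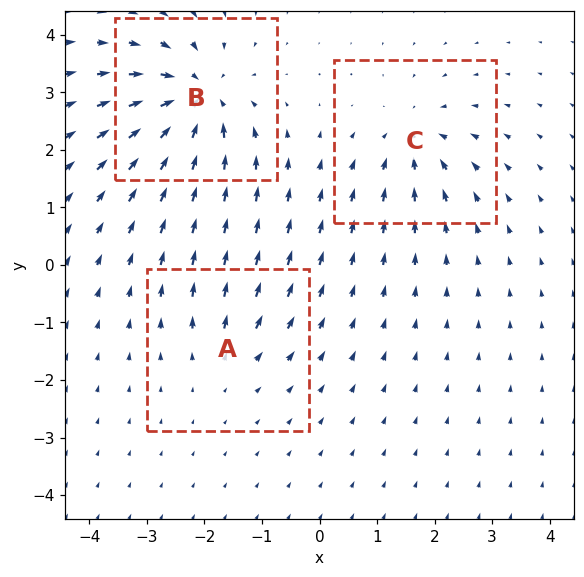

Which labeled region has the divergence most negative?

Divergence at each region's feature centre — A: about +2, B: about -6, C: about -4. Region B is most negative.

B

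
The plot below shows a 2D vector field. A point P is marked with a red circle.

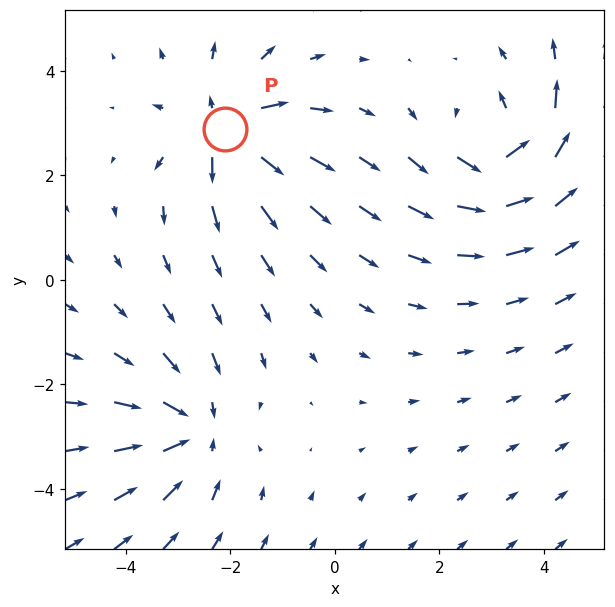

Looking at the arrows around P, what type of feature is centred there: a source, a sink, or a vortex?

At P (-2.1, 2.9) the arrows spread outward. Divergence about +5, curl ≈0 — positive divergence with near-zero curl is a source.

source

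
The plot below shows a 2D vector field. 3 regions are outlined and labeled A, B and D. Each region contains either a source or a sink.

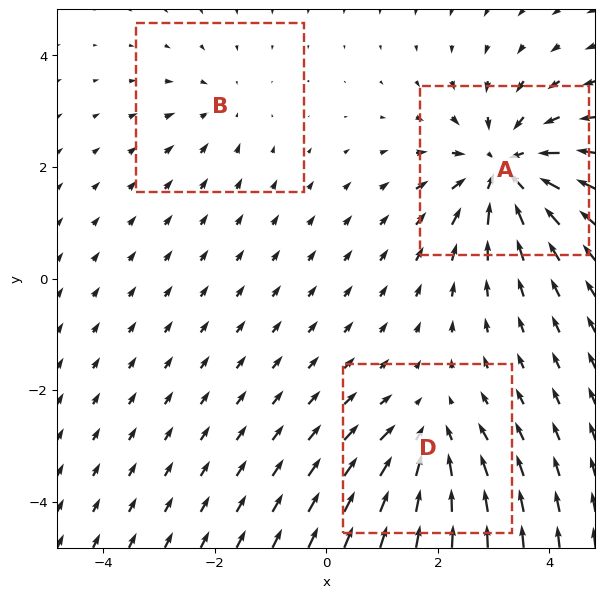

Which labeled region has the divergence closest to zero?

B

Divergence at each region's feature centre — A: about -6, B: about -2, D: about -3. Region B is closest to zero.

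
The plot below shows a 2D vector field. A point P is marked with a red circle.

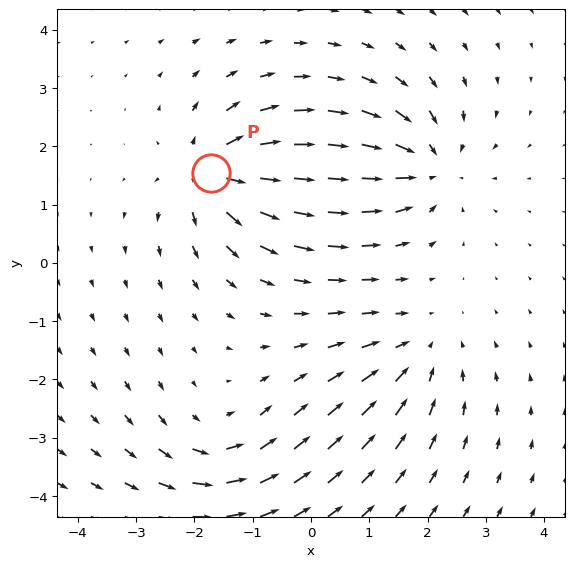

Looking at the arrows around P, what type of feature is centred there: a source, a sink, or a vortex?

At P (-1.7, 1.5) the arrows spread outward. Divergence about +5, curl ≈0 — positive divergence with near-zero curl is a source.

source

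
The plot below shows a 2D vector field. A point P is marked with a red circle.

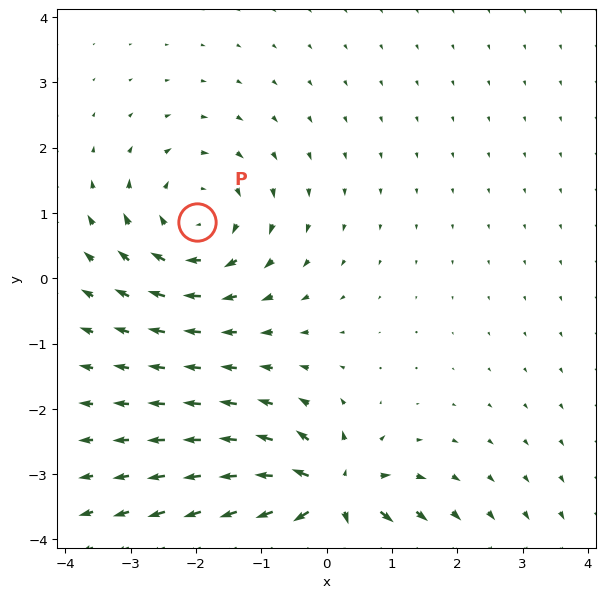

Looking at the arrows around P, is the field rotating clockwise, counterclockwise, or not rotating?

Near P at (-2.0, 0.9) the arrows circulate clockwise. The curl (z-component) there is about -4; negative curl means clockwise rotation.

clockwise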